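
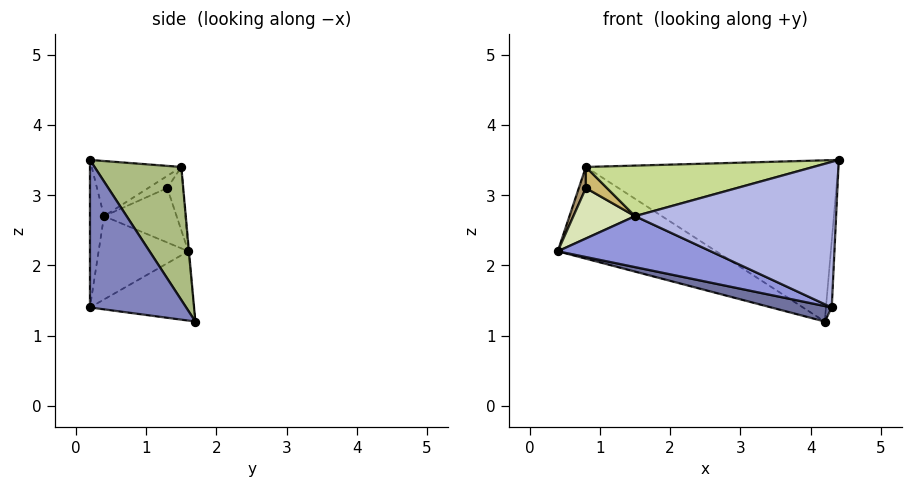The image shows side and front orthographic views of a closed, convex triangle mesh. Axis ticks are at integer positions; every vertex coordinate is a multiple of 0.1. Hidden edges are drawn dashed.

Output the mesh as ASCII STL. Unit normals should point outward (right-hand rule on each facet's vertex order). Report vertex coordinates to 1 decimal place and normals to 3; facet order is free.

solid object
 facet normal -0.248 -0.144 -0.958
  outer loop
   vertex 4.3 0.2 1.4
   vertex 0.4 1.6 2.2
   vertex 4.2 1.7 1.2
  endloop
 endfacet
 facet normal 0.997 0.060 -0.047
  outer loop
   vertex 4.3 0.2 1.4
   vertex 4.2 1.7 1.2
   vertex 4.4 0.2 3.5
  endloop
 endfacet
 facet normal -0.366 -0.623 -0.691
  outer loop
   vertex 1.5 0.4 2.7
   vertex 0.4 1.6 2.2
   vertex 4.3 0.2 1.4
  endloop
 endfacet
 facet normal -0.070 -0.998 0.003
  outer loop
   vertex 1.5 0.4 2.7
   vertex 4.3 0.2 1.4
   vertex 4.4 0.2 3.5
  endloop
 endfacet
 facet normal -0.004 0.996 0.084
  outer loop
   vertex 0.8 1.5 3.4
   vertex 4.2 1.7 1.2
   vertex 0.4 1.6 2.2
  endloop
 endfacet
 facet normal 0.280 0.815 0.507
  outer loop
   vertex 0.8 1.5 3.4
   vertex 4.4 0.2 3.5
   vertex 4.2 1.7 1.2
  endloop
 endfacet
 facet normal -0.247 -0.627 0.739
  outer loop
   vertex 0.8 1.5 3.4
   vertex 1.5 0.4 2.7
   vertex 4.4 0.2 3.5
  endloop
 endfacet
 facet normal -0.756 -0.643 0.122
  outer loop
   vertex 0.8 1.3 3.1
   vertex 0.4 1.6 2.2
   vertex 1.5 0.4 2.7
  endloop
 endfacet
 facet normal -0.882 -0.392 0.261
  outer loop
   vertex 0.8 1.3 3.1
   vertex 0.8 1.5 3.4
   vertex 0.4 1.6 2.2
  endloop
 endfacet
 facet normal -0.601 -0.665 0.443
  outer loop
   vertex 0.8 1.3 3.1
   vertex 1.5 0.4 2.7
   vertex 0.8 1.5 3.4
  endloop
 endfacet
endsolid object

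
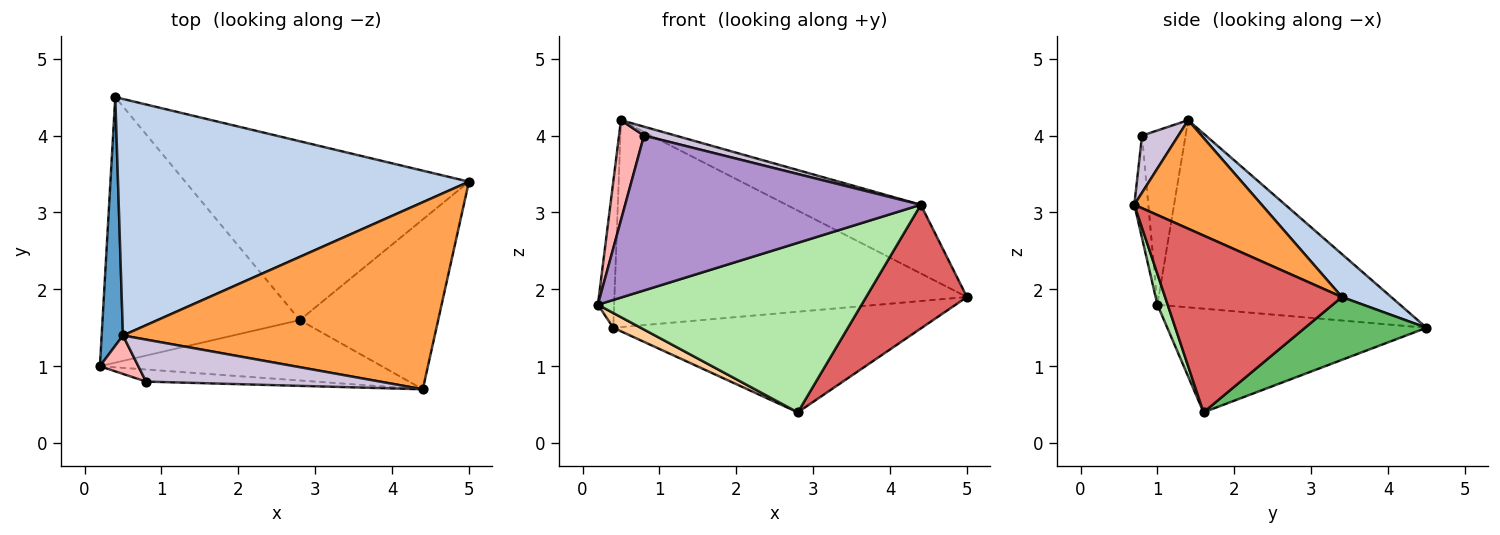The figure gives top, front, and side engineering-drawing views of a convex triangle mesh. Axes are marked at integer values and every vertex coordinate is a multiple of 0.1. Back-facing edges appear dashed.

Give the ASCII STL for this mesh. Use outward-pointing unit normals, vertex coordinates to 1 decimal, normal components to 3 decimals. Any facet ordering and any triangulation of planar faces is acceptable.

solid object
 facet normal -0.991 0.066 0.113
  outer loop
   vertex 0.5 1.4 4.2
   vertex 0.4 4.5 1.5
   vertex 0.2 1.0 1.8
  endloop
 endfacet
 facet normal 0.092 0.656 0.749
  outer loop
   vertex 0.5 1.4 4.2
   vertex 5.0 3.4 1.9
   vertex 0.4 4.5 1.5
  endloop
 endfacet
 facet normal 0.310 0.328 0.892
  outer loop
   vertex 4.4 0.7 3.1
   vertex 5.0 3.4 1.9
   vertex 0.5 1.4 4.2
  endloop
 endfacet
 facet normal -0.465 -0.049 -0.884
  outer loop
   vertex 2.8 1.6 0.4
   vertex 0.2 1.0 1.8
   vertex 0.4 4.5 1.5
  endloop
 endfacet
 facet normal 0.190 0.481 -0.856
  outer loop
   vertex 2.8 1.6 0.4
   vertex 0.4 4.5 1.5
   vertex 5.0 3.4 1.9
  endloop
 endfacet
 facet normal 0.037 -0.941 -0.335
  outer loop
   vertex 2.8 1.6 0.4
   vertex 4.4 0.7 3.1
   vertex 0.2 1.0 1.8
  endloop
 endfacet
 facet normal 0.718 -0.410 -0.562
  outer loop
   vertex 2.8 1.6 0.4
   vertex 5.0 3.4 1.9
   vertex 4.4 0.7 3.1
  endloop
 endfacet
 facet normal -0.852 -0.489 0.188
  outer loop
   vertex 0.8 0.8 4.0
   vertex 0.5 1.4 4.2
   vertex 0.2 1.0 1.8
  endloop
 endfacet
 facet normal -0.047 -0.996 -0.078
  outer loop
   vertex 0.8 0.8 4.0
   vertex 0.2 1.0 1.8
   vertex 4.4 0.7 3.1
  endloop
 endfacet
 facet normal 0.232 -0.201 0.952
  outer loop
   vertex 0.8 0.8 4.0
   vertex 4.4 0.7 3.1
   vertex 0.5 1.4 4.2
  endloop
 endfacet
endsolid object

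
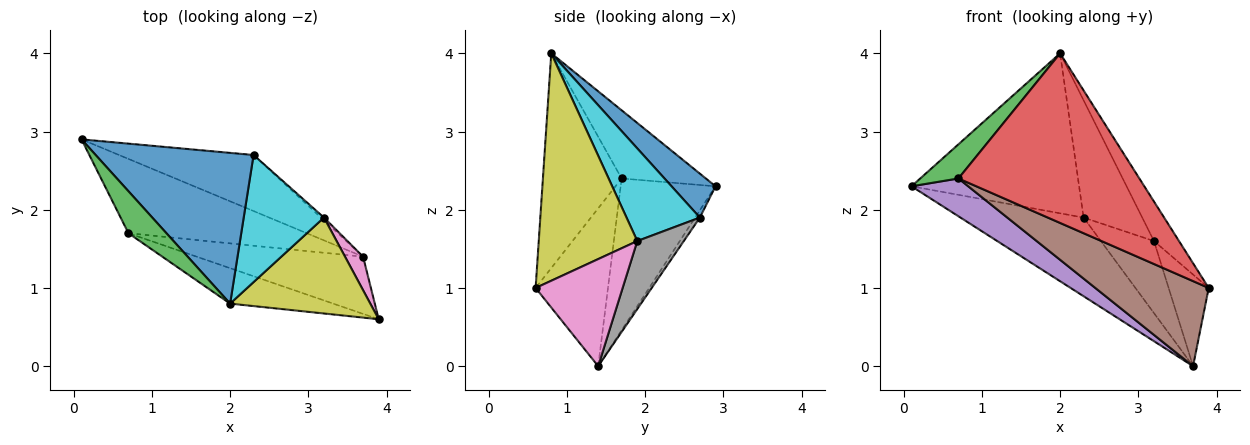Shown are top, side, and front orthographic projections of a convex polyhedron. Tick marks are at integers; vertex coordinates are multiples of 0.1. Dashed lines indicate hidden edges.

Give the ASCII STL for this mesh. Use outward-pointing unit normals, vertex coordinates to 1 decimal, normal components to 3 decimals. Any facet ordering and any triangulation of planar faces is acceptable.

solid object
 facet normal 0.187 0.715 0.674
  outer loop
   vertex 2.3 2.7 1.9
   vertex 0.1 2.9 2.3
   vertex 2.0 0.8 4.0
  endloop
 endfacet
 facet normal -0.031 0.814 -0.580
  outer loop
   vertex 2.3 2.7 1.9
   vertex 3.7 1.4 0.0
   vertex 0.1 2.9 2.3
  endloop
 endfacet
 facet normal -0.812 -0.368 0.453
  outer loop
   vertex 0.7 1.7 2.4
   vertex 2.0 0.8 4.0
   vertex 0.1 2.9 2.3
  endloop
 endfacet
 facet normal -0.392 -0.901 -0.188
  outer loop
   vertex 0.7 1.7 2.4
   vertex 3.9 0.6 1.0
   vertex 2.0 0.8 4.0
  endloop
 endfacet
 facet normal -0.604 -0.361 -0.710
  outer loop
   vertex 0.7 1.7 2.4
   vertex 0.1 2.9 2.3
   vertex 3.7 1.4 0.0
  endloop
 endfacet
 facet normal -0.468 -0.733 -0.493
  outer loop
   vertex 0.7 1.7 2.4
   vertex 3.7 1.4 0.0
   vertex 3.9 0.6 1.0
  endloop
 endfacet
 facet normal 0.898 0.414 0.151
  outer loop
   vertex 3.2 1.9 1.6
   vertex 3.9 0.6 1.0
   vertex 3.7 1.4 0.0
  endloop
 endfacet
 facet normal 0.659 0.752 -0.029
  outer loop
   vertex 3.2 1.9 1.6
   vertex 3.7 1.4 0.0
   vertex 2.3 2.7 1.9
  endloop
 endfacet
 facet normal 0.832 0.211 0.513
  outer loop
   vertex 3.2 1.9 1.6
   vertex 2.0 0.8 4.0
   vertex 3.9 0.6 1.0
  endloop
 endfacet
 facet normal 0.647 0.517 0.560
  outer loop
   vertex 3.2 1.9 1.6
   vertex 2.3 2.7 1.9
   vertex 2.0 0.8 4.0
  endloop
 endfacet
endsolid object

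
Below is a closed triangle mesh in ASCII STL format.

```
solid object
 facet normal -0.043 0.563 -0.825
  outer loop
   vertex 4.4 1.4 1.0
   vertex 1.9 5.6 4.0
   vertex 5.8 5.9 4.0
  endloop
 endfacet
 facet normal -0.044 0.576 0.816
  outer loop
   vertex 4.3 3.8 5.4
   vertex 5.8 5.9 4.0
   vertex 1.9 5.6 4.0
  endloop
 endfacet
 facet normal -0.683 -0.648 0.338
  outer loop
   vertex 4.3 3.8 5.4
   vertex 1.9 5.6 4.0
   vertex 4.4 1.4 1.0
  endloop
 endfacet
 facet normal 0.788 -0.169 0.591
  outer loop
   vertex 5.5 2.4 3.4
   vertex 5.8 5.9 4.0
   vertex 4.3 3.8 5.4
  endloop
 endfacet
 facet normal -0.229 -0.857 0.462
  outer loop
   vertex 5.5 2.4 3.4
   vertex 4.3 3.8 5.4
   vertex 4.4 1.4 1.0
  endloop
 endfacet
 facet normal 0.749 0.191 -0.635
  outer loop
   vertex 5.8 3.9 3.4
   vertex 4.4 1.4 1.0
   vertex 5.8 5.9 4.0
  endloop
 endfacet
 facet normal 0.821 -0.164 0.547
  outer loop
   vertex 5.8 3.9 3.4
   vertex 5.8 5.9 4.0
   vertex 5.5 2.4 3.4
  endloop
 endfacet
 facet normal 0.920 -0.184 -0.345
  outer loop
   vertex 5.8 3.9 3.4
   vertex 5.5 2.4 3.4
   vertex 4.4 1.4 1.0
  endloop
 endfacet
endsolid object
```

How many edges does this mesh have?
12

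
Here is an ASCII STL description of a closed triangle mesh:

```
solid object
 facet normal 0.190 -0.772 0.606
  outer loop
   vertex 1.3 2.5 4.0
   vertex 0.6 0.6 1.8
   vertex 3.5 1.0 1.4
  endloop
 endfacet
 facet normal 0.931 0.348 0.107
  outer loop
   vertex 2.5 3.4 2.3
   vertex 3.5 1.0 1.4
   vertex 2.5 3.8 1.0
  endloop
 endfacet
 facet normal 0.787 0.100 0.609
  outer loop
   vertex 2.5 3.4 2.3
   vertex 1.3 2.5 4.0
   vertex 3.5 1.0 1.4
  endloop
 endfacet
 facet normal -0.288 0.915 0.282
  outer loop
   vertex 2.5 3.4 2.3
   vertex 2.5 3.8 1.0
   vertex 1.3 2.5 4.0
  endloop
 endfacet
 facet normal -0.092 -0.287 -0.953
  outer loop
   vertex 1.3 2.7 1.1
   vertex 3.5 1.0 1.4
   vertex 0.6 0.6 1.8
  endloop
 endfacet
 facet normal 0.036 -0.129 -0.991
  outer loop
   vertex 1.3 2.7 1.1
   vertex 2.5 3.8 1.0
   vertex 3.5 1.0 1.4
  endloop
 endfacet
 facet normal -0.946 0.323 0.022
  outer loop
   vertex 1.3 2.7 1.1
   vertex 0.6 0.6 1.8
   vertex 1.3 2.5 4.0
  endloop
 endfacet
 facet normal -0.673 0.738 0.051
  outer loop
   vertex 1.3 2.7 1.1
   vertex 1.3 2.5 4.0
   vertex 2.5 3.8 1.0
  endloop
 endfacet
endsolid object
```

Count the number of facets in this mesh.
8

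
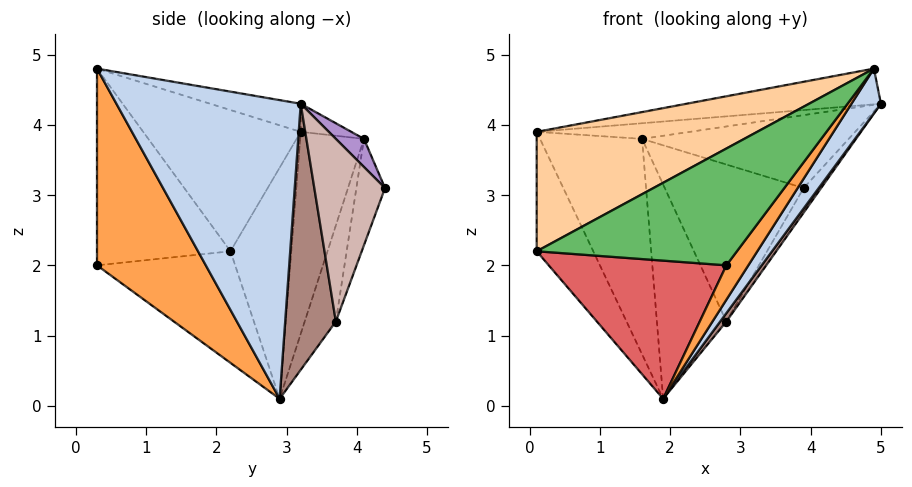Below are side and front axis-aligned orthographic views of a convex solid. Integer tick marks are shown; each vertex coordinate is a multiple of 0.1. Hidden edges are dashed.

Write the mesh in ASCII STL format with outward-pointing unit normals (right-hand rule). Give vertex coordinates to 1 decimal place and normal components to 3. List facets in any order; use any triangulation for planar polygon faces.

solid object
 facet normal -0.080 0.172 0.982
  outer loop
   vertex 4.9 0.3 4.8
   vertex 5.0 3.2 4.3
   vertex 0.1 3.2 3.9
  endloop
 endfacet
 facet normal 0.802 -0.128 -0.583
  outer loop
   vertex 1.9 2.9 0.1
   vertex 5.0 3.2 4.3
   vertex 4.9 0.3 4.8
  endloop
 endfacet
 facet normal 0.790 -0.159 -0.592
  outer loop
   vertex 2.8 0.3 2.0
   vertex 1.9 2.9 0.1
   vertex 4.9 0.3 4.8
  endloop
 endfacet
 facet normal -0.524 -0.734 0.432
  outer loop
   vertex 0.1 2.2 2.2
   vertex 4.9 0.3 4.8
   vertex 0.1 3.2 3.9
  endloop
 endfacet
 facet normal -0.512 -0.768 0.384
  outer loop
   vertex 0.1 2.2 2.2
   vertex 2.8 0.3 2.0
   vertex 4.9 0.3 4.8
  endloop
 endfacet
 facet normal -0.680 0.632 -0.372
  outer loop
   vertex 0.1 2.2 2.2
   vertex 0.1 3.2 3.9
   vertex 1.9 2.9 0.1
  endloop
 endfacet
 facet normal -0.482 -0.620 -0.620
  outer loop
   vertex 0.1 2.2 2.2
   vertex 1.9 2.9 0.1
   vertex 2.8 0.3 2.0
  endloop
 endfacet
 facet normal -0.079 0.239 0.968
  outer loop
   vertex 1.6 4.1 3.8
   vertex 0.1 3.2 3.9
   vertex 5.0 3.2 4.3
  endloop
 endfacet
 facet normal 0.102 0.749 0.655
  outer loop
   vertex 1.6 4.1 3.8
   vertex 5.0 3.2 4.3
   vertex 3.9 4.4 3.1
  endloop
 endfacet
 facet normal -0.505 0.808 -0.303
  outer loop
   vertex 1.6 4.1 3.8
   vertex 1.9 2.9 0.1
   vertex 0.1 3.2 3.9
  endloop
 endfacet
 facet normal 0.804 -0.098 -0.586
  outer loop
   vertex 2.8 3.7 1.2
   vertex 5.0 3.2 4.3
   vertex 1.9 2.9 0.1
  endloop
 endfacet
 facet normal 0.814 0.201 -0.545
  outer loop
   vertex 2.8 3.7 1.2
   vertex 3.9 4.4 3.1
   vertex 5.0 3.2 4.3
  endloop
 endfacet
 facet normal -0.388 0.867 -0.313
  outer loop
   vertex 2.8 3.7 1.2
   vertex 1.9 2.9 0.1
   vertex 1.6 4.1 3.8
  endloop
 endfacet
 facet normal -0.196 0.951 -0.237
  outer loop
   vertex 2.8 3.7 1.2
   vertex 1.6 4.1 3.8
   vertex 3.9 4.4 3.1
  endloop
 endfacet
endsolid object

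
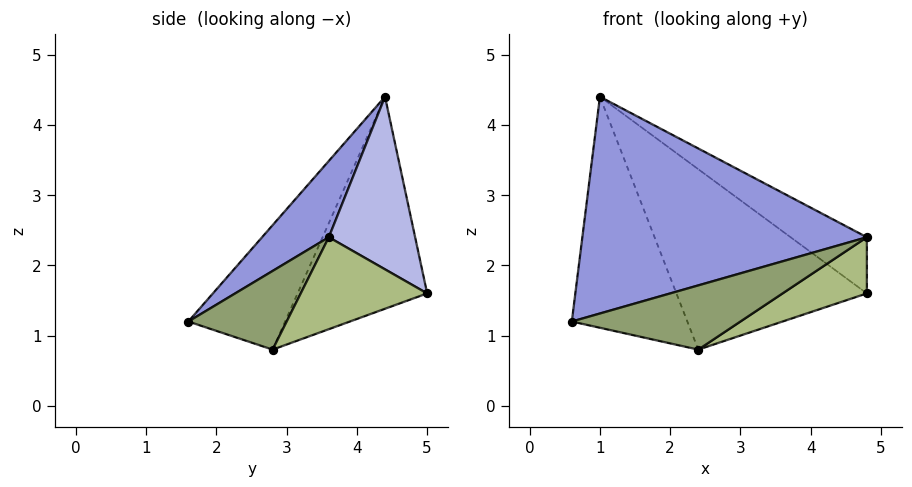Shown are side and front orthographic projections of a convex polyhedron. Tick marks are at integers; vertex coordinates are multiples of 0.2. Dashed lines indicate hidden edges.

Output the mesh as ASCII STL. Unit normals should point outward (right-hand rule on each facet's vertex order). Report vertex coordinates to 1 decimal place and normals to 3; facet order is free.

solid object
 facet normal -0.553 0.660 -0.508
  outer loop
   vertex 2.4 2.8 0.8
   vertex 0.6 1.6 1.2
   vertex 1.0 4.4 4.4
  endloop
 endfacet
 facet normal -0.485 0.713 -0.506
  outer loop
   vertex 2.4 2.8 0.8
   vertex 1.0 4.4 4.4
   vertex 4.8 5.0 1.6
  endloop
 endfacet
 facet normal 0.176 -0.752 0.636
  outer loop
   vertex 4.8 3.6 2.4
   vertex 1.0 4.4 4.4
   vertex 0.6 1.6 1.2
  endloop
 endfacet
 facet normal 0.490 0.433 0.757
  outer loop
   vertex 4.8 3.6 2.4
   vertex 4.8 5.0 1.6
   vertex 1.0 4.4 4.4
  endloop
 endfacet
 facet normal 0.479 -0.822 -0.308
  outer loop
   vertex 4.8 3.6 2.4
   vertex 0.6 1.6 1.2
   vertex 2.4 2.8 0.8
  endloop
 endfacet
 facet normal 0.597 -0.398 -0.697
  outer loop
   vertex 4.8 3.6 2.4
   vertex 2.4 2.8 0.8
   vertex 4.8 5.0 1.6
  endloop
 endfacet
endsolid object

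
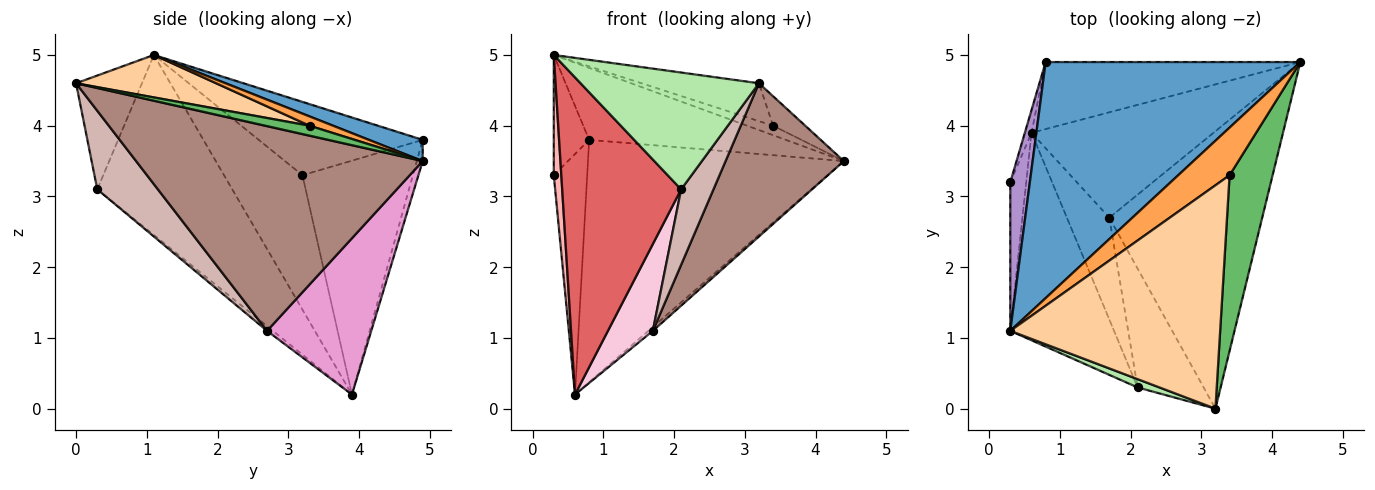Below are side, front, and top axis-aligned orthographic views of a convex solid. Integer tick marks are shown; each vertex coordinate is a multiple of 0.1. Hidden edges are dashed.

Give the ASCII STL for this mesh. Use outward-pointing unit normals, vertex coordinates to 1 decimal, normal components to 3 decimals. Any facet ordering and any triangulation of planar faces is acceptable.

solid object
 facet normal 0.079 0.291 0.954
  outer loop
   vertex 0.8 4.9 3.8
   vertex 0.3 1.1 5.0
   vertex 4.4 4.9 3.5
  endloop
 endfacet
 facet normal -0.022 0.964 -0.266
  outer loop
   vertex 0.8 4.9 3.8
   vertex 4.4 4.9 3.5
   vertex 0.6 3.9 0.2
  endloop
 endfacet
 facet normal 0.175 0.192 0.966
  outer loop
   vertex 3.4 3.3 4.0
   vertex 4.4 4.9 3.5
   vertex 0.3 1.1 5.0
  endloop
 endfacet
 facet normal 0.196 0.164 0.967
  outer loop
   vertex 3.4 3.3 4.0
   vertex 0.3 1.1 5.0
   vertex 3.2 0.0 4.6
  endloop
 endfacet
 facet normal 0.223 0.161 0.961
  outer loop
   vertex 3.4 3.3 4.0
   vertex 3.2 0.0 4.6
   vertex 4.4 4.9 3.5
  endloop
 endfacet
 facet normal -0.346 -0.936 0.066
  outer loop
   vertex 2.1 0.3 3.1
   vertex 3.2 0.0 4.6
   vertex 0.3 1.1 5.0
  endloop
 endfacet
 facet normal -0.689 -0.607 -0.397
  outer loop
   vertex 2.1 0.3 3.1
   vertex 0.3 1.1 5.0
   vertex 0.6 3.9 0.2
  endloop
 endfacet
 facet normal -0.989 -0.095 -0.117
  outer loop
   vertex 0.3 3.2 3.3
   vertex 0.6 3.9 0.2
   vertex 0.3 1.1 5.0
  endloop
 endfacet
 facet normal -0.946 0.204 0.252
  outer loop
   vertex 0.3 3.2 3.3
   vertex 0.3 1.1 5.0
   vertex 0.8 4.9 3.8
  endloop
 endfacet
 facet normal -0.957 0.289 -0.027
  outer loop
   vertex 0.3 3.2 3.3
   vertex 0.8 4.9 3.8
   vertex 0.6 3.9 0.2
  endloop
 endfacet
 facet normal 0.761 -0.314 -0.568
  outer loop
   vertex 1.7 2.7 1.1
   vertex 4.4 4.9 3.5
   vertex 3.2 0.0 4.6
  endloop
 endfacet
 facet normal 0.709 -0.378 -0.595
  outer loop
   vertex 1.7 2.7 1.1
   vertex 3.2 0.0 4.6
   vertex 2.1 0.3 3.1
  endloop
 endfacet
 facet normal 0.651 0.028 -0.758
  outer loop
   vertex 1.7 2.7 1.1
   vertex 0.6 3.9 0.2
   vertex 4.4 4.9 3.5
  endloop
 endfacet
 facet normal -0.084 -0.646 -0.759
  outer loop
   vertex 1.7 2.7 1.1
   vertex 2.1 0.3 3.1
   vertex 0.6 3.9 0.2
  endloop
 endfacet
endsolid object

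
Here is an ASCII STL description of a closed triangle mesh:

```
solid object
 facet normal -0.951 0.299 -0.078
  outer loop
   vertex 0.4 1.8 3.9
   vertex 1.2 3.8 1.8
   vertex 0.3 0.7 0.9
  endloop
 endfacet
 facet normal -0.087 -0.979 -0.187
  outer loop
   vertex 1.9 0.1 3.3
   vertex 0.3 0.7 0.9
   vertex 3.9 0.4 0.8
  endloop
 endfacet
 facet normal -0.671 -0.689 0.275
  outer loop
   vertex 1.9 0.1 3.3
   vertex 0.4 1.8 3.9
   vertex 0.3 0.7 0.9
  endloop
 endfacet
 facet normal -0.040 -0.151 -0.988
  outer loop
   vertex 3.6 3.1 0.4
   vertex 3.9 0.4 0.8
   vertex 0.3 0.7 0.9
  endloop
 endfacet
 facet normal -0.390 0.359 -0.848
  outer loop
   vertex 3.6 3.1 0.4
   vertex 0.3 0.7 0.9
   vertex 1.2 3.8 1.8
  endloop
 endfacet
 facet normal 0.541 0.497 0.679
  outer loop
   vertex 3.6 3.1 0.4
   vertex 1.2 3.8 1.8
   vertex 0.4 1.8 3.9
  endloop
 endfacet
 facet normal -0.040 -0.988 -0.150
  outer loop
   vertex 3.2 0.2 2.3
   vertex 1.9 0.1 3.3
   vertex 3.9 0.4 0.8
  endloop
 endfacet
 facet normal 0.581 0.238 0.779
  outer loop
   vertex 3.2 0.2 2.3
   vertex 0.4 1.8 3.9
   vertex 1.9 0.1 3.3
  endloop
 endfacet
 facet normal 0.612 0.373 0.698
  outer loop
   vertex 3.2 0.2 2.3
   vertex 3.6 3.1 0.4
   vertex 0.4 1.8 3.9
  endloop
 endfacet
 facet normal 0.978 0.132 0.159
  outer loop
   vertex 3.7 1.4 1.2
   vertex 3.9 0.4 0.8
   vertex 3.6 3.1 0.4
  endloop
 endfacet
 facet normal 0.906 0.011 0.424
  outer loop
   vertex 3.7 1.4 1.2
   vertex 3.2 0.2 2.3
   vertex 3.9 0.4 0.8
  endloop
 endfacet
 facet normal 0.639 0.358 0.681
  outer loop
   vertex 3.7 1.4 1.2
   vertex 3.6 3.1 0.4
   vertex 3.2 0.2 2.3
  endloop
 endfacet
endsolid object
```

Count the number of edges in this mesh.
18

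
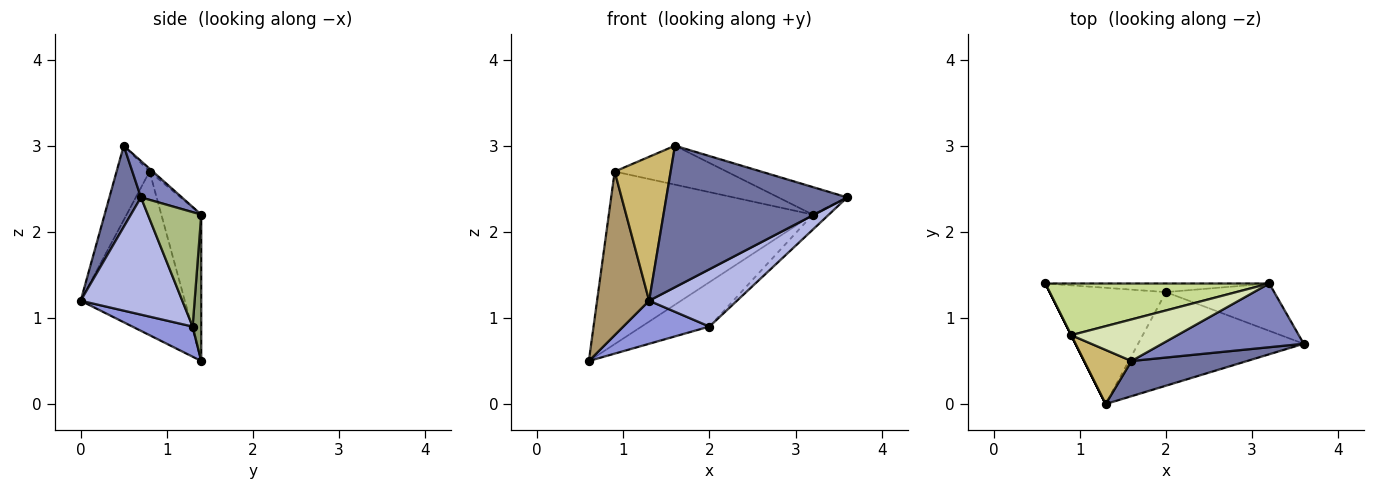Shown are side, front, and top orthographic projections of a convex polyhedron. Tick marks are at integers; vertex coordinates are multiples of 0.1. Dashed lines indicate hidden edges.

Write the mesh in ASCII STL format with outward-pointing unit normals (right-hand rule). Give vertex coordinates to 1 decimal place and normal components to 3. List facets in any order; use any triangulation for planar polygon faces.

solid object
 facet normal 0.167 -0.957 0.238
  outer loop
   vertex 1.6 0.5 3.0
   vertex 1.3 0.0 1.2
   vertex 3.6 0.7 2.4
  endloop
 endfacet
 facet normal 0.229 0.386 0.893
  outer loop
   vertex 3.2 1.4 2.2
   vertex 1.6 0.5 3.0
   vertex 3.6 0.7 2.4
  endloop
 endfacet
 facet normal 0.236 -0.337 -0.911
  outer loop
   vertex 2.0 1.3 0.9
   vertex 1.3 0.0 1.2
   vertex 0.6 1.4 0.5
  endloop
 endfacet
 facet normal 0.517 -0.447 -0.730
  outer loop
   vertex 2.0 1.3 0.9
   vertex 3.6 0.7 2.4
   vertex 1.3 0.0 1.2
  endloop
 endfacet
 facet normal 0.124 0.974 -0.189
  outer loop
   vertex 2.0 1.3 0.9
   vertex 0.6 1.4 0.5
   vertex 3.2 1.4 2.2
  endloop
 endfacet
 facet normal 0.710 0.214 -0.671
  outer loop
   vertex 2.0 1.3 0.9
   vertex 3.2 1.4 2.2
   vertex 3.6 0.7 2.4
  endloop
 endfacet
 facet normal -0.184 0.942 0.282
  outer loop
   vertex 0.9 0.8 2.7
   vertex 3.2 1.4 2.2
   vertex 0.6 1.4 0.5
  endloop
 endfacet
 facet normal -0.020 0.684 0.730
  outer loop
   vertex 0.9 0.8 2.7
   vertex 1.6 0.5 3.0
   vertex 3.2 1.4 2.2
  endloop
 endfacet
 facet normal -0.894 -0.447 0.000
  outer loop
   vertex 0.9 0.8 2.7
   vertex 0.6 1.4 0.5
   vertex 1.3 0.0 1.2
  endloop
 endfacet
 facet normal -0.483 -0.819 0.308
  outer loop
   vertex 0.9 0.8 2.7
   vertex 1.3 0.0 1.2
   vertex 1.6 0.5 3.0
  endloop
 endfacet
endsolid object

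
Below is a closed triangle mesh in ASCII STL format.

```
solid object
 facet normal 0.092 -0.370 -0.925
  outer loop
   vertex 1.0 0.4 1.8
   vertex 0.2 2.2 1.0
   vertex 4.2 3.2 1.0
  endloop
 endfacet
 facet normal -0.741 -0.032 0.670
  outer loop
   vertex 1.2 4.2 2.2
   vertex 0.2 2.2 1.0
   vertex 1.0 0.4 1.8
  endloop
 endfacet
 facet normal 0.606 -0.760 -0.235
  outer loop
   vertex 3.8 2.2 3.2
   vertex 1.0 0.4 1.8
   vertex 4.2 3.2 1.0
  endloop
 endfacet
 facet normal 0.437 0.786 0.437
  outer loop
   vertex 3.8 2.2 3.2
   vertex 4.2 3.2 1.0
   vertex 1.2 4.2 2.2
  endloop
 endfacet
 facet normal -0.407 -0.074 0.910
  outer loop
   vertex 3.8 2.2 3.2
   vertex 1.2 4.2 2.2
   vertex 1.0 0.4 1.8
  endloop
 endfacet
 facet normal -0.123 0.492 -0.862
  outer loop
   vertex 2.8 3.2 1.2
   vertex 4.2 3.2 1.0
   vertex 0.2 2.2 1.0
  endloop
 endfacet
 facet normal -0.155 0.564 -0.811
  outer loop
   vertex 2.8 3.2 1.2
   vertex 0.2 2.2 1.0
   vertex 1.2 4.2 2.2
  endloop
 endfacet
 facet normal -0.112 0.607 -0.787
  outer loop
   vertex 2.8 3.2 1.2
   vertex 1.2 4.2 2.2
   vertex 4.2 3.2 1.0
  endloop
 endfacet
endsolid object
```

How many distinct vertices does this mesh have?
6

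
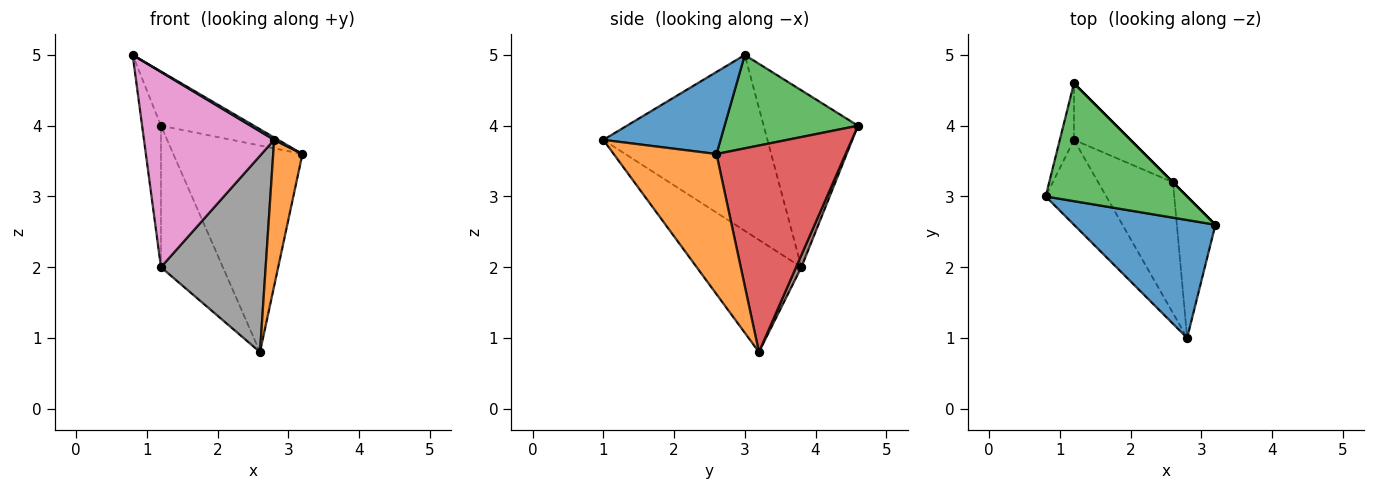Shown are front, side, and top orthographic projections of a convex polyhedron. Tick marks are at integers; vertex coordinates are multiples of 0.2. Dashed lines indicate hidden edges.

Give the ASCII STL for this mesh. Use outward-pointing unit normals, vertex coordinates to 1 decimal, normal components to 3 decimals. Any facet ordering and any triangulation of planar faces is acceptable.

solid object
 facet normal 0.502 -0.017 0.865
  outer loop
   vertex 2.8 1.0 3.8
   vertex 3.2 2.6 3.6
   vertex 0.8 3.0 5.0
  endloop
 endfacet
 facet normal 0.930 -0.264 -0.256
  outer loop
   vertex 2.6 3.2 0.8
   vertex 3.2 2.6 3.6
   vertex 2.8 1.0 3.8
  endloop
 endfacet
 facet normal 0.514 0.358 0.779
  outer loop
   vertex 1.2 4.6 4.0
   vertex 0.8 3.0 5.0
   vertex 3.2 2.6 3.6
  endloop
 endfacet
 facet normal 0.707 0.707 0.000
  outer loop
   vertex 1.2 4.6 4.0
   vertex 3.2 2.6 3.6
   vertex 2.6 3.2 0.8
  endloop
 endfacet
 facet normal -0.978 0.196 -0.078
  outer loop
   vertex 1.2 3.8 2.0
   vertex 0.8 3.0 5.0
   vertex 1.2 4.6 4.0
  endloop
 endfacet
 facet normal 0.079 0.926 -0.370
  outer loop
   vertex 1.2 3.8 2.0
   vertex 1.2 4.6 4.0
   vertex 2.6 3.2 0.8
  endloop
 endfacet
 facet normal -0.756 -0.600 -0.261
  outer loop
   vertex 1.2 3.8 2.0
   vertex 2.8 1.0 3.8
   vertex 0.8 3.0 5.0
  endloop
 endfacet
 facet normal -0.640 -0.640 -0.426
  outer loop
   vertex 1.2 3.8 2.0
   vertex 2.6 3.2 0.8
   vertex 2.8 1.0 3.8
  endloop
 endfacet
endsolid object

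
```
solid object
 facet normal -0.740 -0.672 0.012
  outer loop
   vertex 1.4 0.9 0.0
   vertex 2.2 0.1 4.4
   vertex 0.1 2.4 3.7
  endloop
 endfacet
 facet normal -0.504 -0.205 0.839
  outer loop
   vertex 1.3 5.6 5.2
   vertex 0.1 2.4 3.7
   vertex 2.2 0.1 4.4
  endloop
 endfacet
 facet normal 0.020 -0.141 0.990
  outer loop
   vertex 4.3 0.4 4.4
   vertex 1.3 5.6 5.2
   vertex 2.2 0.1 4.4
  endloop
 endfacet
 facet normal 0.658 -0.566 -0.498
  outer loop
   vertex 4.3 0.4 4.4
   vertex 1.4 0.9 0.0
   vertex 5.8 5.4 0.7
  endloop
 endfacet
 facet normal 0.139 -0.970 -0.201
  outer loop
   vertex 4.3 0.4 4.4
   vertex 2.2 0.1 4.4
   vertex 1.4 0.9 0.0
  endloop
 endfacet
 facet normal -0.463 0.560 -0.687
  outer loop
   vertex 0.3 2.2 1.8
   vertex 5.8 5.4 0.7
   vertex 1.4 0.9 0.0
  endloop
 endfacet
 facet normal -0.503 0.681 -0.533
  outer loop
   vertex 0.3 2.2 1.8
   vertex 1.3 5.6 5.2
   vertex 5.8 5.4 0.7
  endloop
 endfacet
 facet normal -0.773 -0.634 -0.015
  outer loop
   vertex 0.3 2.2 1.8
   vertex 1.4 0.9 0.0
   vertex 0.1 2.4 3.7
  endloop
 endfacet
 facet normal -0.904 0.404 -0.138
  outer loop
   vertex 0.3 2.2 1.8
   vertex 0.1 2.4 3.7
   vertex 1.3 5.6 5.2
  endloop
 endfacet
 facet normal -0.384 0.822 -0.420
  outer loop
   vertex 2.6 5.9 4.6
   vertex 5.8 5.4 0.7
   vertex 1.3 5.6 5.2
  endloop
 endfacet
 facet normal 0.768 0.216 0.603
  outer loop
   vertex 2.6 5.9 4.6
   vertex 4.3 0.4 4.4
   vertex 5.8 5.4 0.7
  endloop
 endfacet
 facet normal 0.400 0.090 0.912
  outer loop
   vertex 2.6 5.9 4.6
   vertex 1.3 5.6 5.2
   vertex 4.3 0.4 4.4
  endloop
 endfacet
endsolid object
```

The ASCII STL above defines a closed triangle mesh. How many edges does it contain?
18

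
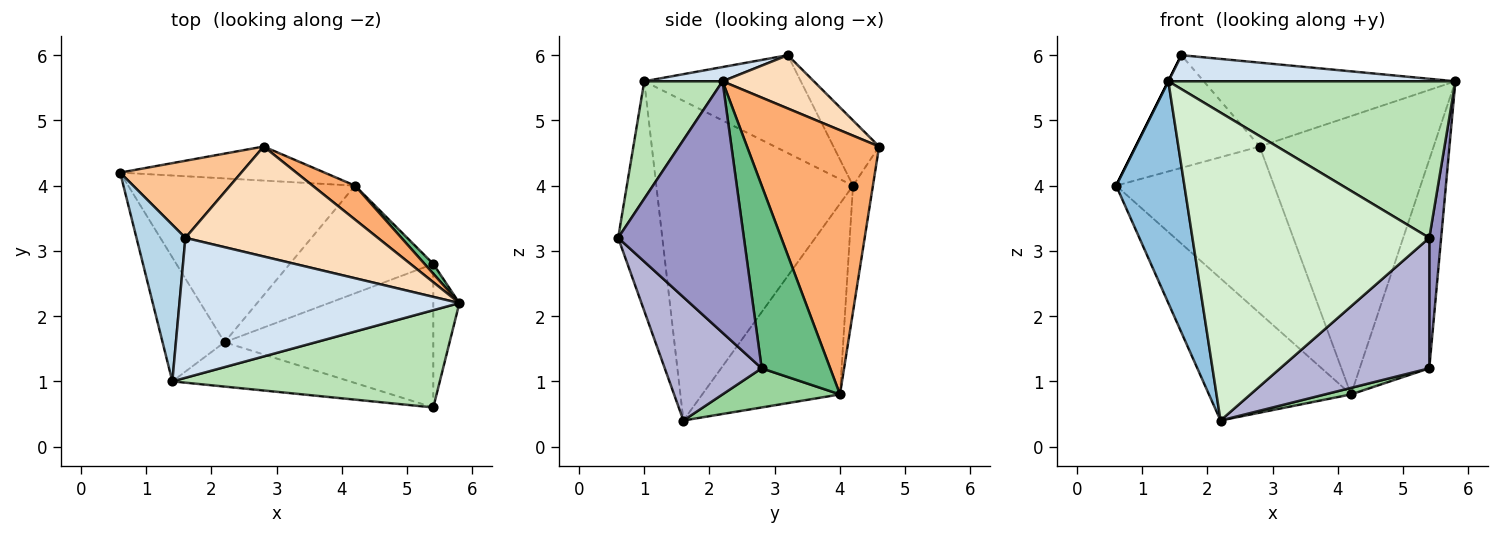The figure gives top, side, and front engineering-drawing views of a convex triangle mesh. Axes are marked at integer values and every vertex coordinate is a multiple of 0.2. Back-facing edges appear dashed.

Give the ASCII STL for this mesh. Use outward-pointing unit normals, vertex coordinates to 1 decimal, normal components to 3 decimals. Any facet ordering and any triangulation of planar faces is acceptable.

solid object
 facet normal -0.536 0.553 -0.638
  outer loop
   vertex 4.2 4.0 0.8
   vertex 2.2 1.6 0.4
   vertex 0.6 4.2 4.0
  endloop
 endfacet
 facet normal -0.929 -0.322 -0.180
  outer loop
   vertex 1.4 1.0 5.6
   vertex 0.6 4.2 4.0
   vertex 2.2 1.6 0.4
  endloop
 endfacet
 facet normal -0.894 0.000 0.447
  outer loop
   vertex 1.4 1.0 5.6
   vertex 1.6 3.2 6.0
   vertex 0.6 4.2 4.0
  endloop
 endfacet
 facet normal 0.050 -0.183 0.982
  outer loop
   vertex 1.4 1.0 5.6
   vertex 5.8 2.2 5.6
   vertex 1.6 3.2 6.0
  endloop
 endfacet
 facet normal -0.123 0.972 -0.199
  outer loop
   vertex 2.8 4.6 4.6
   vertex 4.2 4.0 0.8
   vertex 0.6 4.2 4.0
  endloop
 endfacet
 facet normal 0.602 0.793 0.097
  outer loop
   vertex 2.8 4.6 4.6
   vertex 5.8 2.2 5.6
   vertex 4.2 4.0 0.8
  endloop
 endfacet
 facet normal -0.291 0.790 0.540
  outer loop
   vertex 2.8 4.6 4.6
   vertex 0.6 4.2 4.0
   vertex 1.6 3.2 6.0
  endloop
 endfacet
 facet normal 0.215 0.592 0.777
  outer loop
   vertex 2.8 4.6 4.6
   vertex 1.6 3.2 6.0
   vertex 5.8 2.2 5.6
  endloop
 endfacet
 facet normal 0.701 0.712 0.033
  outer loop
   vertex 5.4 2.8 1.2
   vertex 4.2 4.0 0.8
   vertex 5.8 2.2 5.6
  endloop
 endfacet
 facet normal 0.263 -0.058 -0.963
  outer loop
   vertex 5.4 2.8 1.2
   vertex 2.2 1.6 0.4
   vertex 4.2 4.0 0.8
  endloop
 endfacet
 facet normal 0.226 -0.828 0.514
  outer loop
   vertex 5.4 0.6 3.2
   vertex 5.8 2.2 5.6
   vertex 1.4 1.0 5.6
  endloop
 endfacet
 facet normal -0.181 -0.973 -0.140
  outer loop
   vertex 5.4 0.6 3.2
   vertex 1.4 1.0 5.6
   vertex 2.2 1.6 0.4
  endloop
 endfacet
 facet normal 0.990 -0.093 -0.103
  outer loop
   vertex 5.4 0.6 3.2
   vertex 5.4 2.8 1.2
   vertex 5.8 2.2 5.6
  endloop
 endfacet
 facet normal 0.401 -0.616 -0.678
  outer loop
   vertex 5.4 0.6 3.2
   vertex 2.2 1.6 0.4
   vertex 5.4 2.8 1.2
  endloop
 endfacet
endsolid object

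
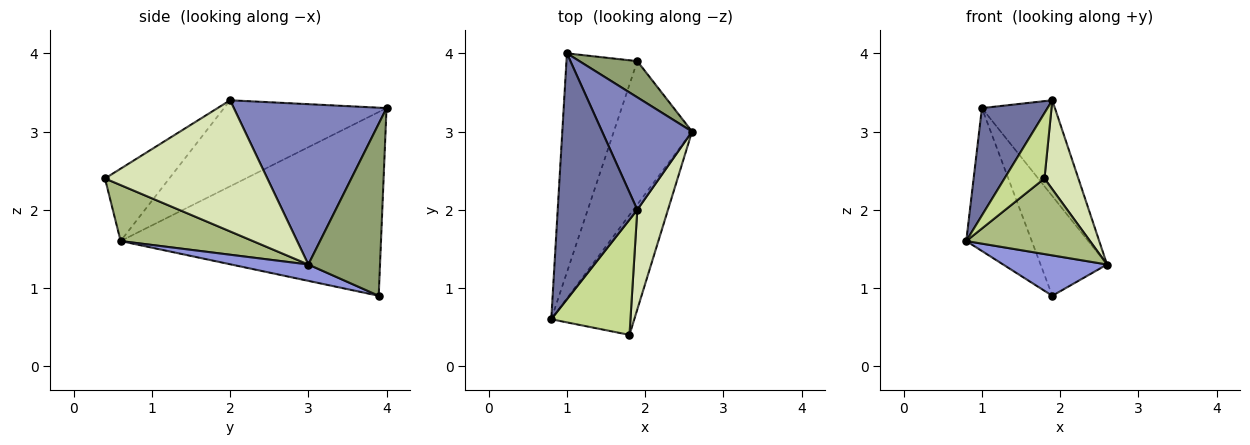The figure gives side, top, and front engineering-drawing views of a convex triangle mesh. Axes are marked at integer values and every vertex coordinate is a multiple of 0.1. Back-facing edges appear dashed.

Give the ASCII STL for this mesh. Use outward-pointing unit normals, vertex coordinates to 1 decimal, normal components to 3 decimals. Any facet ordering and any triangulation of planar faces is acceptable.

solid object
 facet normal -0.704 -0.284 0.651
  outer loop
   vertex 1.9 2.0 3.4
   vertex 1.0 4.0 3.3
   vertex 0.8 0.6 1.6
  endloop
 endfacet
 facet normal 0.805 0.385 0.452
  outer loop
   vertex 1.9 2.0 3.4
   vertex 2.6 3.0 1.3
   vertex 1.0 4.0 3.3
  endloop
 endfacet
 facet normal 0.197 -0.266 -0.944
  outer loop
   vertex 1.9 3.9 0.9
   vertex 2.6 3.0 1.3
   vertex 0.8 0.6 1.6
  endloop
 endfacet
 facet normal -0.908 0.229 -0.350
  outer loop
   vertex 1.9 3.9 0.9
   vertex 0.8 0.6 1.6
   vertex 1.0 4.0 3.3
  endloop
 endfacet
 facet normal 0.712 0.660 0.239
  outer loop
   vertex 1.9 3.9 0.9
   vertex 1.0 4.0 3.3
   vertex 2.6 3.0 1.3
  endloop
 endfacet
 facet normal 0.495 -0.463 -0.735
  outer loop
   vertex 1.8 0.4 2.4
   vertex 0.8 0.6 1.6
   vertex 2.6 3.0 1.3
  endloop
 endfacet
 facet normal -0.622 -0.387 0.681
  outer loop
   vertex 1.8 0.4 2.4
   vertex 1.9 2.0 3.4
   vertex 0.8 0.6 1.6
  endloop
 endfacet
 facet normal 0.954 -0.199 0.223
  outer loop
   vertex 1.8 0.4 2.4
   vertex 2.6 3.0 1.3
   vertex 1.9 2.0 3.4
  endloop
 endfacet
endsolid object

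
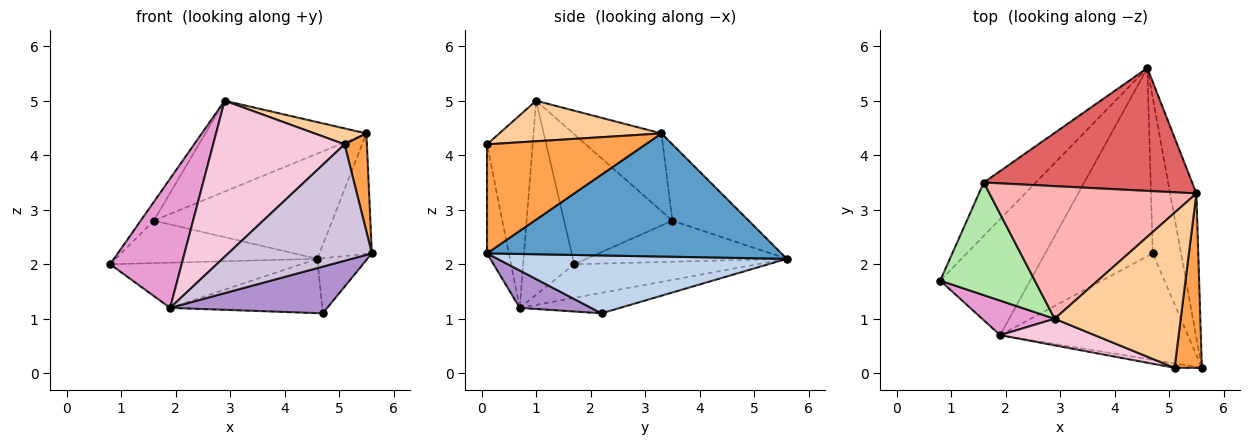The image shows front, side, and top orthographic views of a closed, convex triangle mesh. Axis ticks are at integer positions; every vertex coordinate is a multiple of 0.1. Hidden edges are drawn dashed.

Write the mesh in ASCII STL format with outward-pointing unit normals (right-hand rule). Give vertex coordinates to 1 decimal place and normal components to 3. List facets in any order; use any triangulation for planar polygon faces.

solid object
 facet normal 0.964 0.171 -0.206
  outer loop
   vertex 5.5 3.3 4.4
   vertex 5.6 0.1 2.2
   vertex 4.6 5.6 2.1
  endloop
 endfacet
 facet normal 0.888 0.154 -0.433
  outer loop
   vertex 4.7 2.2 1.1
   vertex 4.6 5.6 2.1
   vertex 5.6 0.1 2.2
  endloop
 endfacet
 facet normal 0.961 -0.135 0.240
  outer loop
   vertex 5.1 0.1 4.2
   vertex 5.6 0.1 2.2
   vertex 5.5 3.3 4.4
  endloop
 endfacet
 facet normal 0.305 -0.097 0.947
  outer loop
   vertex 5.1 0.1 4.2
   vertex 5.5 3.3 4.4
   vertex 2.9 1.0 5.0
  endloop
 endfacet
 facet normal -0.526 0.530 -0.666
  outer loop
   vertex 1.6 3.5 2.8
   vertex 4.6 5.6 2.1
   vertex 0.8 1.7 2.0
  endloop
 endfacet
 facet normal -0.805 0.097 0.586
  outer loop
   vertex 1.6 3.5 2.8
   vertex 0.8 1.7 2.0
   vertex 2.9 1.0 5.0
  endloop
 endfacet
 facet normal -0.268 0.627 0.732
  outer loop
   vertex 1.6 3.5 2.8
   vertex 5.5 3.3 4.4
   vertex 4.6 5.6 2.1
  endloop
 endfacet
 facet normal -0.296 0.540 0.788
  outer loop
   vertex 1.6 3.5 2.8
   vertex 2.9 1.0 5.0
   vertex 5.5 3.3 4.4
  endloop
 endfacet
 facet normal 0.179 -0.395 -0.901
  outer loop
   vertex 1.9 0.7 1.2
   vertex 4.7 2.2 1.1
   vertex 5.6 0.1 2.2
  endloop
 endfacet
 facet normal -0.150 -0.988 -0.038
  outer loop
   vertex 1.9 0.7 1.2
   vertex 5.6 0.1 2.2
   vertex 5.1 0.1 4.2
  endloop
 endfacet
 facet normal -0.329 0.343 -0.880
  outer loop
   vertex 1.9 0.7 1.2
   vertex 0.8 1.7 2.0
   vertex 4.6 5.6 2.1
  endloop
 endfacet
 facet normal -0.180 0.273 -0.945
  outer loop
   vertex 1.9 0.7 1.2
   vertex 4.6 5.6 2.1
   vertex 4.7 2.2 1.1
  endloop
 endfacet
 facet normal -0.568 -0.795 0.212
  outer loop
   vertex 1.9 0.7 1.2
   vertex 2.9 1.0 5.0
   vertex 0.8 1.7 2.0
  endloop
 endfacet
 facet normal -0.324 -0.933 0.159
  outer loop
   vertex 1.9 0.7 1.2
   vertex 5.1 0.1 4.2
   vertex 2.9 1.0 5.0
  endloop
 endfacet
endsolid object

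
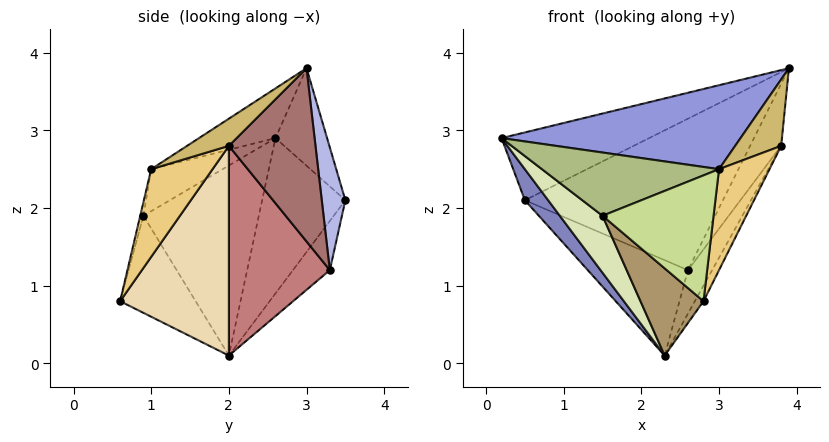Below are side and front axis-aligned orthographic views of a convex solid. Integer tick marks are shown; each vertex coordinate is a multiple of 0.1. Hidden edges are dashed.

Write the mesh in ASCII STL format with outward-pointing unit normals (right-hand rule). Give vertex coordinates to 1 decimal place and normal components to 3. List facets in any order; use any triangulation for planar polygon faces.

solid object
 facet normal -0.241 0.688 0.684
  outer loop
   vertex 0.5 3.5 2.1
   vertex 0.2 2.6 2.9
   vertex 3.9 3.0 3.8
  endloop
 endfacet
 facet normal -0.802 -0.225 -0.553
  outer loop
   vertex 0.5 3.5 2.1
   vertex 2.3 2.0 0.1
   vertex 0.2 2.6 2.9
  endloop
 endfacet
 facet normal -0.156 -0.488 0.859
  outer loop
   vertex 3.0 1.0 2.5
   vertex 3.9 3.0 3.8
   vertex 0.2 2.6 2.9
  endloop
 endfacet
 facet normal 0.118 0.991 0.055
  outer loop
   vertex 2.6 3.3 1.2
   vertex 0.5 3.5 2.1
   vertex 3.9 3.0 3.8
  endloop
 endfacet
 facet normal -0.243 0.659 -0.712
  outer loop
   vertex 2.6 3.3 1.2
   vertex 2.3 2.0 0.1
   vertex 0.5 3.5 2.1
  endloop
 endfacet
 facet normal -0.253 -0.627 0.737
  outer loop
   vertex 1.5 0.9 1.9
   vertex 3.0 1.0 2.5
   vertex 0.2 2.6 2.9
  endloop
 endfacet
 facet normal -0.028 -0.972 0.232
  outer loop
   vertex 1.5 0.9 1.9
   vertex 2.8 0.6 0.8
   vertex 3.0 1.0 2.5
  endloop
 endfacet
 facet normal -0.794 -0.294 -0.532
  outer loop
   vertex 1.5 0.9 1.9
   vertex 0.2 2.6 2.9
   vertex 2.3 2.0 0.1
  endloop
 endfacet
 facet normal -0.619 -0.517 -0.591
  outer loop
   vertex 1.5 0.9 1.9
   vertex 2.3 2.0 0.1
   vertex 2.8 0.6 0.8
  endloop
 endfacet
 facet normal 0.558 -0.614 0.558
  outer loop
   vertex 3.8 2.0 2.8
   vertex 3.9 3.0 3.8
   vertex 3.0 1.0 2.5
  endloop
 endfacet
 facet normal 0.771 -0.634 0.059
  outer loop
   vertex 3.8 2.0 2.8
   vertex 3.0 1.0 2.5
   vertex 2.8 0.6 0.8
  endloop
 endfacet
 facet normal 0.872 0.069 -0.484
  outer loop
   vertex 3.8 2.0 2.8
   vertex 2.8 0.6 0.8
   vertex 2.3 2.0 0.1
  endloop
 endfacet
 facet normal 0.864 0.310 -0.396
  outer loop
   vertex 3.8 2.0 2.8
   vertex 2.6 3.3 1.2
   vertex 3.9 3.0 3.8
  endloop
 endfacet
 facet normal 0.856 0.205 -0.475
  outer loop
   vertex 3.8 2.0 2.8
   vertex 2.3 2.0 0.1
   vertex 2.6 3.3 1.2
  endloop
 endfacet
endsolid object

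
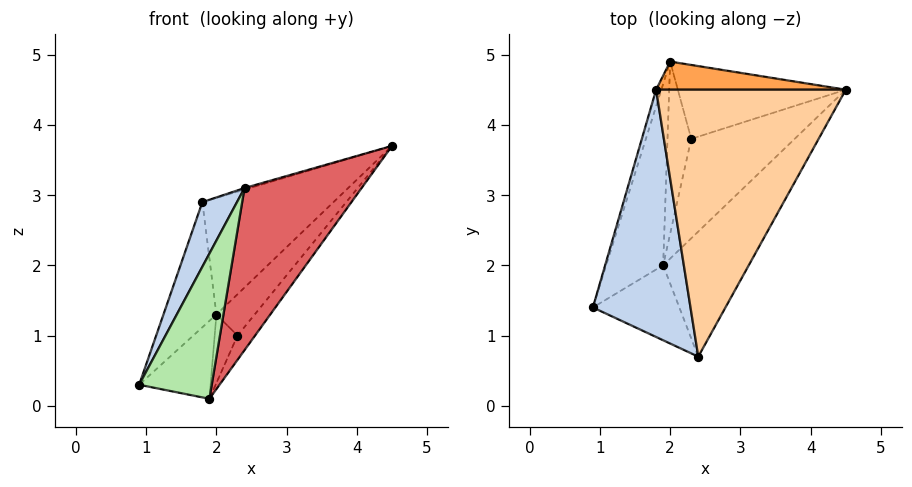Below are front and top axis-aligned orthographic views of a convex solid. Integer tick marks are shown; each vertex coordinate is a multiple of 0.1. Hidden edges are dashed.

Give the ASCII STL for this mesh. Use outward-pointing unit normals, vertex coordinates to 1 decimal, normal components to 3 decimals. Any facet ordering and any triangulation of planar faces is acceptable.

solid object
 facet normal -0.950 0.310 -0.041
  outer loop
   vertex 1.8 4.5 2.9
   vertex 2.0 4.9 1.3
   vertex 0.9 1.4 0.3
  endloop
 endfacet
 facet normal -0.887 -0.117 0.446
  outer loop
   vertex 1.8 4.5 2.9
   vertex 0.9 1.4 0.3
   vertex 2.4 0.7 3.1
  endloop
 endfacet
 facet normal -0.069 0.970 0.234
  outer loop
   vertex 1.8 4.5 2.9
   vertex 4.5 4.5 3.7
   vertex 2.0 4.9 1.3
  endloop
 endfacet
 facet normal -0.284 0.006 0.959
  outer loop
   vertex 1.8 4.5 2.9
   vertex 2.4 0.7 3.1
   vertex 4.5 4.5 3.7
  endloop
 endfacet
 facet normal -0.388 0.364 -0.847
  outer loop
   vertex 1.9 2.0 0.1
   vertex 0.9 1.4 0.3
   vertex 2.0 4.9 1.3
  endloop
 endfacet
 facet normal 0.404 -0.813 -0.420
  outer loop
   vertex 1.9 2.0 0.1
   vertex 2.4 0.7 3.1
   vertex 0.9 1.4 0.3
  endloop
 endfacet
 facet normal 0.849 -0.418 -0.323
  outer loop
   vertex 1.9 2.0 0.1
   vertex 4.5 4.5 3.7
   vertex 2.4 0.7 3.1
  endloop
 endfacet
 facet normal 0.675 0.360 -0.644
  outer loop
   vertex 2.3 3.8 1.0
   vertex 2.0 4.9 1.3
   vertex 4.5 4.5 3.7
  endloop
 endfacet
 facet normal 0.745 0.158 -0.648
  outer loop
   vertex 2.3 3.8 1.0
   vertex 4.5 4.5 3.7
   vertex 1.9 2.0 0.1
  endloop
 endfacet
 facet normal 0.392 0.340 -0.855
  outer loop
   vertex 2.3 3.8 1.0
   vertex 1.9 2.0 0.1
   vertex 2.0 4.9 1.3
  endloop
 endfacet
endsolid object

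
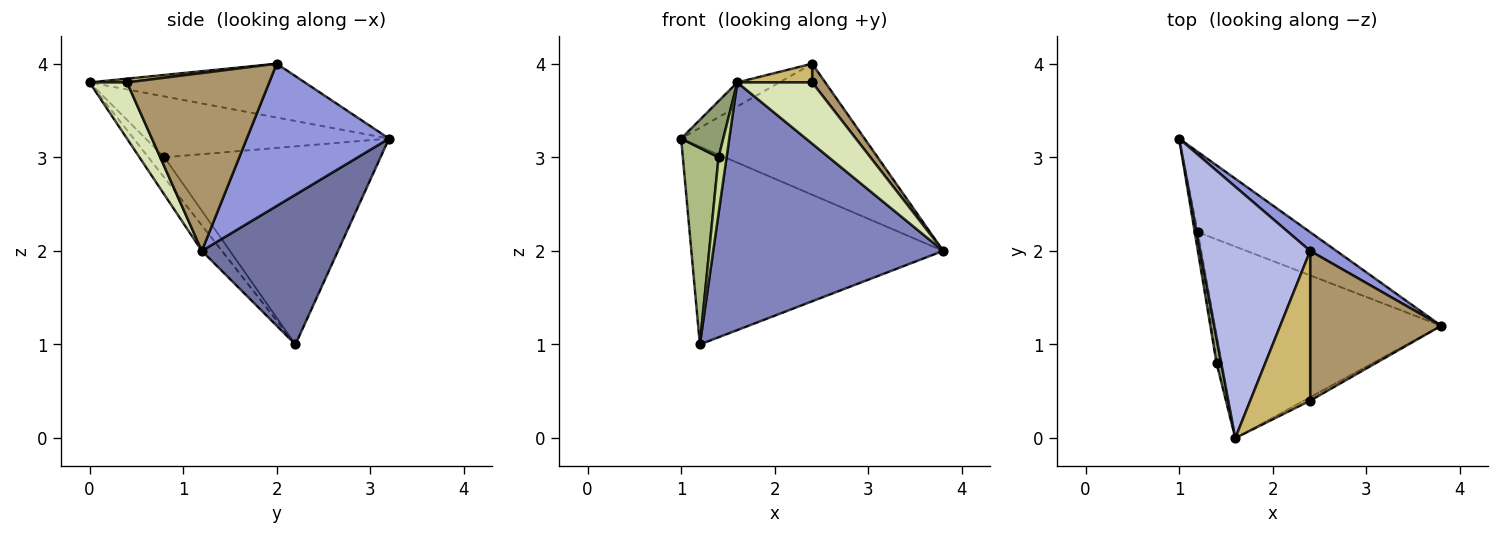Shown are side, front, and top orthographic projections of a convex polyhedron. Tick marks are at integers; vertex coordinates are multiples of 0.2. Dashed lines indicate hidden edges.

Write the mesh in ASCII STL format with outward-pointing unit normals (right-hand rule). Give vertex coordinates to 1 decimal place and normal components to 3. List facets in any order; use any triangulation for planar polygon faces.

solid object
 facet normal 0.448 0.829 -0.336
  outer loop
   vertex 1.2 2.2 1.0
   vertex 1.0 3.2 3.2
   vertex 3.8 1.2 2.0
  endloop
 endfacet
 facet normal -0.069 -0.789 -0.610
  outer loop
   vertex 1.2 2.2 1.0
   vertex 3.8 1.2 2.0
   vertex 1.6 0.0 3.8
  endloop
 endfacet
 facet normal 0.609 0.785 0.112
  outer loop
   vertex 2.4 2.0 4.0
   vertex 3.8 1.2 2.0
   vertex 1.0 3.2 3.2
  endloop
 endfacet
 facet normal -0.438 0.086 0.895
  outer loop
   vertex 2.4 2.0 4.0
   vertex 1.0 3.2 3.2
   vertex 1.6 0.0 3.8
  endloop
 endfacet
 facet normal -0.983 -0.170 0.076
  outer loop
   vertex 1.4 0.8 3.0
   vertex 1.6 0.0 3.8
   vertex 1.0 3.2 3.2
  endloop
 endfacet
 facet normal -0.986 -0.163 -0.016
  outer loop
   vertex 1.4 0.8 3.0
   vertex 1.0 3.2 3.2
   vertex 1.2 2.2 1.0
  endloop
 endfacet
 facet normal -0.873 -0.436 -0.218
  outer loop
   vertex 1.4 0.8 3.0
   vertex 1.2 2.2 1.0
   vertex 1.6 0.0 3.8
  endloop
 endfacet
 facet normal 0.447 -0.893 -0.050
  outer loop
   vertex 2.4 0.4 3.8
   vertex 1.6 0.0 3.8
   vertex 3.8 1.2 2.0
  endloop
 endfacet
 facet normal 0.803 -0.074 0.592
  outer loop
   vertex 2.4 0.4 3.8
   vertex 3.8 1.2 2.0
   vertex 2.4 2.0 4.0
  endloop
 endfacet
 facet normal 0.062 -0.124 0.990
  outer loop
   vertex 2.4 0.4 3.8
   vertex 2.4 2.0 4.0
   vertex 1.6 0.0 3.8
  endloop
 endfacet
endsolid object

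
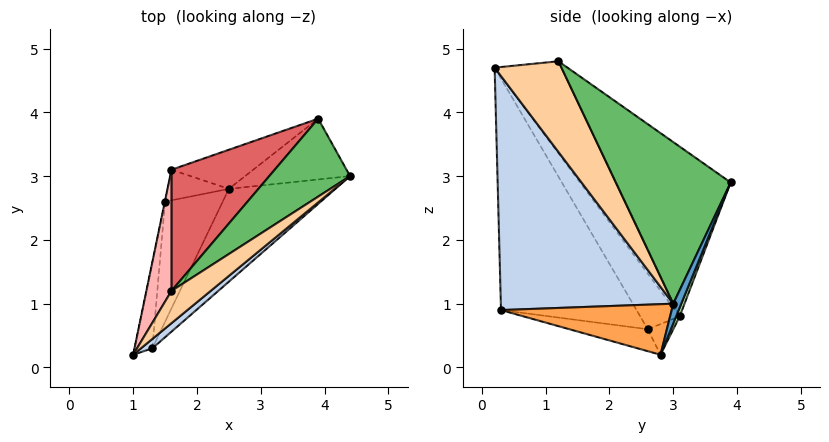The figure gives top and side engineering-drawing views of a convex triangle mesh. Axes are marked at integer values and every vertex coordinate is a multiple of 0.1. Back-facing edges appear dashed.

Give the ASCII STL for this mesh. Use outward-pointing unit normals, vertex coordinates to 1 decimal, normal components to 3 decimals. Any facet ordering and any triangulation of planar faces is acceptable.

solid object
 facet normal 0.077 0.909 -0.410
  outer loop
   vertex 3.9 3.9 2.9
   vertex 4.4 3.0 1.0
   vertex 2.5 2.8 0.2
  endloop
 endfacet
 facet normal 0.656 -0.754 0.032
  outer loop
   vertex 1.3 0.3 0.9
   vertex 4.4 3.0 1.0
   vertex 1.0 0.2 4.7
  endloop
 endfacet
 facet normal 0.390 -0.417 -0.821
  outer loop
   vertex 1.3 0.3 0.9
   vertex 2.5 2.8 0.2
   vertex 4.4 3.0 1.0
  endloop
 endfacet
 facet normal 0.790 -0.508 0.342
  outer loop
   vertex 1.6 1.2 4.8
   vertex 1.0 0.2 4.7
   vertex 4.4 3.0 1.0
  endloop
 endfacet
 facet normal 0.816 -0.408 0.408
  outer loop
   vertex 1.6 1.2 4.8
   vertex 4.4 3.0 1.0
   vertex 3.9 3.9 2.9
  endloop
 endfacet
 facet normal 0.042 0.917 -0.396
  outer loop
   vertex 1.6 3.1 0.8
   vertex 3.9 3.9 2.9
   vertex 2.5 2.8 0.2
  endloop
 endfacet
 facet normal -0.577 0.738 0.351
  outer loop
   vertex 1.6 3.1 0.8
   vertex 1.6 1.2 4.8
   vertex 3.9 3.9 2.9
  endloop
 endfacet
 facet normal -0.845 0.484 0.230
  outer loop
   vertex 1.6 3.1 0.8
   vertex 1.0 0.2 4.7
   vertex 1.6 1.2 4.8
  endloop
 endfacet
 facet normal -0.994 0.076 -0.076
  outer loop
   vertex 1.5 2.6 0.6
   vertex 1.3 0.3 0.9
   vertex 1.0 0.2 4.7
  endloop
 endfacet
 facet normal -0.980 0.198 -0.004
  outer loop
   vertex 1.5 2.6 0.6
   vertex 1.0 0.2 4.7
   vertex 1.6 3.1 0.8
  endloop
 endfacet
 facet normal -0.354 -0.091 -0.931
  outer loop
   vertex 1.5 2.6 0.6
   vertex 2.5 2.8 0.2
   vertex 1.3 0.3 0.9
  endloop
 endfacet
 facet normal -0.408 0.408 -0.816
  outer loop
   vertex 1.5 2.6 0.6
   vertex 1.6 3.1 0.8
   vertex 2.5 2.8 0.2
  endloop
 endfacet
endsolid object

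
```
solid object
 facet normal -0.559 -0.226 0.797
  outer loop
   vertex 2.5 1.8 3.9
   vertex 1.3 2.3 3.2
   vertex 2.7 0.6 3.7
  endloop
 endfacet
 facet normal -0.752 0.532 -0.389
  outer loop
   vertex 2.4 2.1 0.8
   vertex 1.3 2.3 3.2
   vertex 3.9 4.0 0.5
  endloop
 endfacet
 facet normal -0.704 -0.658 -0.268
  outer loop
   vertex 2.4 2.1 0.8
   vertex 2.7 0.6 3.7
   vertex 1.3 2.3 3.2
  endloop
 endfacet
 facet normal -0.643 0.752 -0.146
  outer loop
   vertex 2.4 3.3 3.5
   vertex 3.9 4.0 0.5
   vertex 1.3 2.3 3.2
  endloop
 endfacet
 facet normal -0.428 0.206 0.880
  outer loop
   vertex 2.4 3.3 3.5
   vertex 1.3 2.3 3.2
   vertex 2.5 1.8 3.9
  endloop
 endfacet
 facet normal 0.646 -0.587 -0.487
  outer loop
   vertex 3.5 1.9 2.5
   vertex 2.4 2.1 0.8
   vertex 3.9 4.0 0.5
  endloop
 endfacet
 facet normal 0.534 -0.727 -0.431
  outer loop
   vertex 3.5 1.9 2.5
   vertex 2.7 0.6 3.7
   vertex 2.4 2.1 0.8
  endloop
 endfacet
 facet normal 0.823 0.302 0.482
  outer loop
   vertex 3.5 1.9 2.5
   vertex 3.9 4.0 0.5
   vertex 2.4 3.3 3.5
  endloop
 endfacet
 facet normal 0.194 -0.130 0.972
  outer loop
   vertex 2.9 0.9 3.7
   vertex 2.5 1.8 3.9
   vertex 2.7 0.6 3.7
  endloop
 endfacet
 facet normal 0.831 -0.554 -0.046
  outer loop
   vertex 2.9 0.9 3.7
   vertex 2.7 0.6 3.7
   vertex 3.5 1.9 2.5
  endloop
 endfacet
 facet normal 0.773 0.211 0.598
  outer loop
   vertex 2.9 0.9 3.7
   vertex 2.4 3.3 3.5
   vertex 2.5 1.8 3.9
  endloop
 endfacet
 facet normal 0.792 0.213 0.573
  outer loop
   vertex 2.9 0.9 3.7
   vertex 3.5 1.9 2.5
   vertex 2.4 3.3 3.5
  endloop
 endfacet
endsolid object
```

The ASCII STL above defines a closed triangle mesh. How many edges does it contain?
18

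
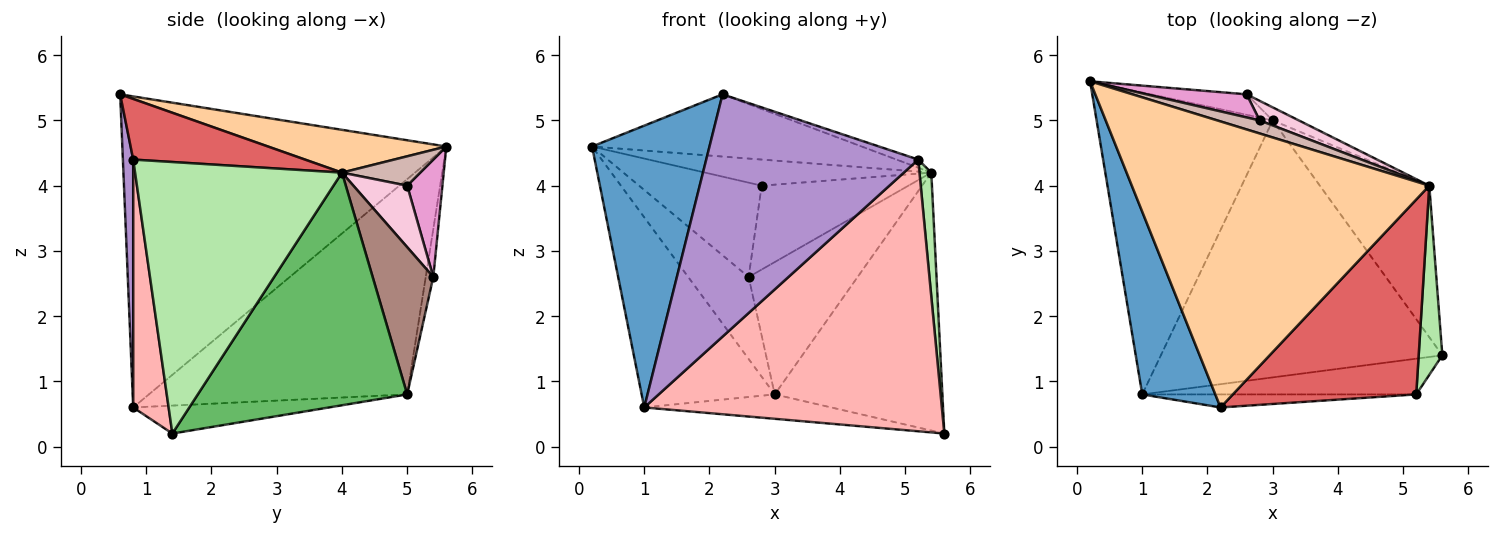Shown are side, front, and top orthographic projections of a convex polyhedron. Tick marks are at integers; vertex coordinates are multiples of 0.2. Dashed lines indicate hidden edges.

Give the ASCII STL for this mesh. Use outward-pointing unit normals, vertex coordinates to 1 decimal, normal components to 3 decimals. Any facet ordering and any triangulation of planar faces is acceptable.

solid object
 facet normal -0.918 -0.333 0.216
  outer loop
   vertex 1.0 0.8 0.6
   vertex 2.2 0.6 5.4
   vertex 0.2 5.6 4.6
  endloop
 endfacet
 facet normal -0.719 0.370 -0.588
  outer loop
   vertex 1.0 0.8 0.6
   vertex 0.2 5.6 4.6
   vertex 3.0 5.0 0.8
  endloop
 endfacet
 facet normal -0.098 0.094 -0.991
  outer loop
   vertex 1.0 0.8 0.6
   vertex 3.0 5.0 0.8
   vertex 5.6 1.4 0.2
  endloop
 endfacet
 facet normal 0.139 0.211 0.968
  outer loop
   vertex 5.4 4.0 4.2
   vertex 0.2 5.6 4.6
   vertex 2.2 0.6 5.4
  endloop
 endfacet
 facet normal 0.733 0.587 -0.345
  outer loop
   vertex 5.4 4.0 4.2
   vertex 5.6 1.4 0.2
   vertex 3.0 5.0 0.8
  endloop
 endfacet
 facet normal 0.995 -0.057 0.087
  outer loop
   vertex 5.2 0.8 4.4
   vertex 5.6 1.4 0.2
   vertex 5.4 4.0 4.2
  endloop
 endfacet
 facet normal 0.314 0.040 0.949
  outer loop
   vertex 5.2 0.8 4.4
   vertex 5.4 4.0 4.2
   vertex 2.2 0.6 5.4
  endloop
 endfacet
 facet normal 0.117 -0.985 -0.130
  outer loop
   vertex 5.2 0.8 4.4
   vertex 1.0 0.8 0.6
   vertex 5.6 1.4 0.2
  endloop
 endfacet
 facet normal 0.049 -0.997 -0.054
  outer loop
   vertex 5.2 0.8 4.4
   vertex 2.2 0.6 5.4
   vertex 1.0 0.8 0.6
  endloop
 endfacet
 facet normal -0.120 0.963 -0.241
  outer loop
   vertex 2.6 5.4 2.6
   vertex 3.0 5.0 0.8
   vertex 0.2 5.6 4.6
  endloop
 endfacet
 facet normal 0.484 0.871 -0.086
  outer loop
   vertex 2.6 5.4 2.6
   vertex 5.4 4.0 4.2
   vertex 3.0 5.0 0.8
  endloop
 endfacet
 facet normal 0.296 0.854 0.427
  outer loop
   vertex 2.8 5.0 4.0
   vertex 0.2 5.6 4.6
   vertex 5.4 4.0 4.2
  endloop
 endfacet
 facet normal 0.269 0.936 0.229
  outer loop
   vertex 2.8 5.0 4.0
   vertex 2.6 5.4 2.6
   vertex 0.2 5.6 4.6
  endloop
 endfacet
 facet normal 0.336 0.917 0.214
  outer loop
   vertex 2.8 5.0 4.0
   vertex 5.4 4.0 4.2
   vertex 2.6 5.4 2.6
  endloop
 endfacet
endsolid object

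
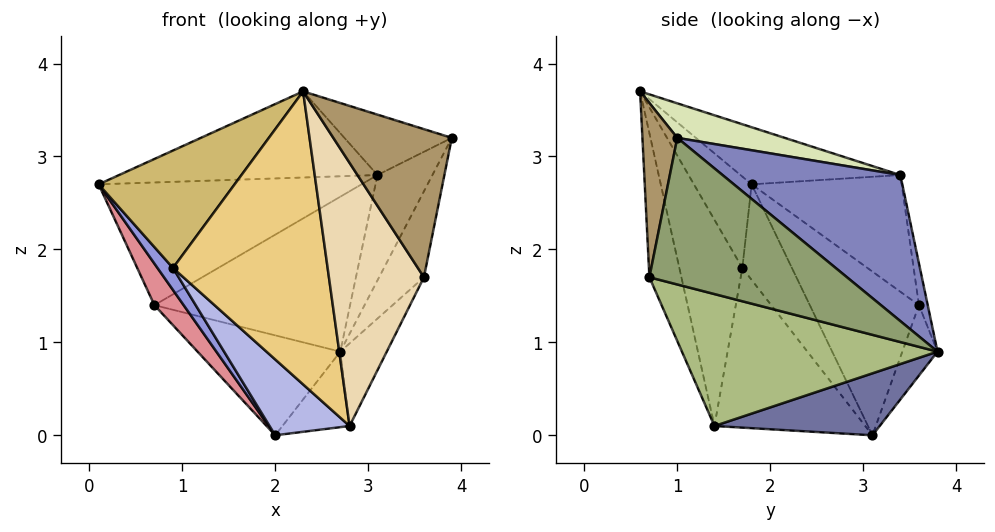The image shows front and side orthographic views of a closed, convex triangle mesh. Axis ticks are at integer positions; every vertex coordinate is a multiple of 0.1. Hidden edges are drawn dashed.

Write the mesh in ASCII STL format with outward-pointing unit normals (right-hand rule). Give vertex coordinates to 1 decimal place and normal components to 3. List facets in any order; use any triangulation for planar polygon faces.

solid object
 facet normal 0.651 0.264 -0.712
  outer loop
   vertex 2.8 1.4 0.1
   vertex 2.0 3.1 0.0
   vertex 2.7 3.8 0.9
  endloop
 endfacet
 facet normal 0.946 0.292 -0.138
  outer loop
   vertex 3.1 3.4 2.8
   vertex 3.9 1.0 3.2
   vertex 2.7 3.8 0.9
  endloop
 endfacet
 facet normal -0.740 -0.231 -0.632
  outer loop
   vertex 0.9 1.7 1.8
   vertex 0.1 1.8 2.7
   vertex 2.0 3.1 0.0
  endloop
 endfacet
 facet normal -0.655 -0.348 -0.671
  outer loop
   vertex 0.9 1.7 1.8
   vertex 2.0 3.1 0.0
   vertex 2.8 1.4 0.1
  endloop
 endfacet
 facet normal 0.948 0.215 -0.233
  outer loop
   vertex 3.6 0.7 1.7
   vertex 2.7 3.8 0.9
   vertex 3.9 1.0 3.2
  endloop
 endfacet
 facet normal 0.909 0.165 -0.382
  outer loop
   vertex 3.6 0.7 1.7
   vertex 2.8 1.4 0.1
   vertex 2.7 3.8 0.9
  endloop
 endfacet
 facet normal -0.220 0.355 0.909
  outer loop
   vertex 2.3 0.6 3.7
   vertex 3.1 3.4 2.8
   vertex 0.1 1.8 2.7
  endloop
 endfacet
 facet normal 0.236 0.236 0.943
  outer loop
   vertex 2.3 0.6 3.7
   vertex 3.9 1.0 3.2
   vertex 3.1 3.4 2.8
  endloop
 endfacet
 facet normal 0.280 -0.951 0.134
  outer loop
   vertex 2.3 0.6 3.7
   vertex 3.6 0.7 1.7
   vertex 3.9 1.0 3.2
  endloop
 endfacet
 facet normal -0.379 -0.894 -0.238
  outer loop
   vertex 2.3 0.6 3.7
   vertex 0.1 1.8 2.7
   vertex 0.9 1.7 1.8
  endloop
 endfacet
 facet normal -0.365 -0.897 -0.250
  outer loop
   vertex 2.3 0.6 3.7
   vertex 0.9 1.7 1.8
   vertex 2.8 1.4 0.1
  endloop
 endfacet
 facet normal -0.309 -0.918 -0.247
  outer loop
   vertex 2.3 0.6 3.7
   vertex 2.8 1.4 0.1
   vertex 3.6 0.7 1.7
  endloop
 endfacet
 facet normal -0.355 0.622 0.698
  outer loop
   vertex 0.7 3.6 1.4
   vertex 0.1 1.8 2.7
   vertex 3.1 3.4 2.8
  endloop
 endfacet
 facet normal -0.044 0.976 0.215
  outer loop
   vertex 0.7 3.6 1.4
   vertex 3.1 3.4 2.8
   vertex 2.7 3.8 0.9
  endloop
 endfacet
 facet normal -0.753 -0.202 -0.627
  outer loop
   vertex 0.7 3.6 1.4
   vertex 2.0 3.1 0.0
   vertex 0.1 1.8 2.7
  endloop
 endfacet
 facet normal -0.208 0.844 -0.495
  outer loop
   vertex 0.7 3.6 1.4
   vertex 2.7 3.8 0.9
   vertex 2.0 3.1 0.0
  endloop
 endfacet
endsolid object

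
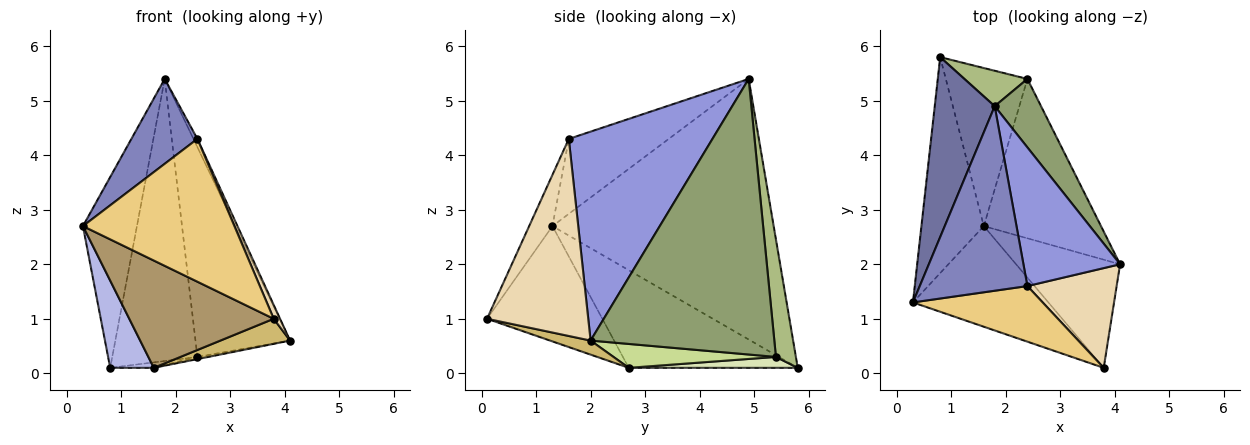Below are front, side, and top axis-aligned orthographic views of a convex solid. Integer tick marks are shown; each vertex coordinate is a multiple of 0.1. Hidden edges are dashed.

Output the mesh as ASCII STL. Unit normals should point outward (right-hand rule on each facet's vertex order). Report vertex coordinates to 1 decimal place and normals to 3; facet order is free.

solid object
 facet normal -0.948 0.231 0.218
  outer loop
   vertex 1.8 4.9 5.4
   vertex 0.8 5.8 0.1
   vertex 0.3 1.3 2.7
  endloop
 endfacet
 facet normal -0.535 -0.353 0.768
  outer loop
   vertex 2.4 1.6 4.3
   vertex 1.8 4.9 5.4
   vertex 0.3 1.3 2.7
  endloop
 endfacet
 facet normal 0.907 0.025 0.420
  outer loop
   vertex 2.4 1.6 4.3
   vertex 4.1 2.0 0.6
   vertex 1.8 4.9 5.4
  endloop
 endfacet
 facet normal -0.823 -0.212 -0.526
  outer loop
   vertex 1.6 2.7 0.1
   vertex 0.3 1.3 2.7
   vertex 0.8 5.8 0.1
  endloop
 endfacet
 facet normal 0.879 0.453 0.148
  outer loop
   vertex 2.4 5.4 0.3
   vertex 1.8 4.9 5.4
   vertex 4.1 2.0 0.6
  endloop
 endfacet
 facet normal 0.226 0.966 0.121
  outer loop
   vertex 2.4 5.4 0.3
   vertex 0.8 5.8 0.1
   vertex 1.8 4.9 5.4
  endloop
 endfacet
 facet normal 0.200 0.013 -0.980
  outer loop
   vertex 2.4 5.4 0.3
   vertex 4.1 2.0 0.6
   vertex 1.6 2.7 0.1
  endloop
 endfacet
 facet normal 0.132 0.034 -0.991
  outer loop
   vertex 2.4 5.4 0.3
   vertex 1.6 2.7 0.1
   vertex 0.8 5.8 0.1
  endloop
 endfacet
 facet normal -0.503 -0.630 -0.591
  outer loop
   vertex 3.8 0.1 1.0
   vertex 0.3 1.3 2.7
   vertex 1.6 2.7 0.1
  endloop
 endfacet
 facet normal 0.130 -0.224 -0.966
  outer loop
   vertex 3.8 0.1 1.0
   vertex 1.6 2.7 0.1
   vertex 4.1 2.0 0.6
  endloop
 endfacet
 facet normal -0.142 -0.922 0.359
  outer loop
   vertex 3.8 0.1 1.0
   vertex 2.4 1.6 4.3
   vertex 0.3 1.3 2.7
  endloop
 endfacet
 facet normal 0.910 -0.057 0.412
  outer loop
   vertex 3.8 0.1 1.0
   vertex 4.1 2.0 0.6
   vertex 2.4 1.6 4.3
  endloop
 endfacet
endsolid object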